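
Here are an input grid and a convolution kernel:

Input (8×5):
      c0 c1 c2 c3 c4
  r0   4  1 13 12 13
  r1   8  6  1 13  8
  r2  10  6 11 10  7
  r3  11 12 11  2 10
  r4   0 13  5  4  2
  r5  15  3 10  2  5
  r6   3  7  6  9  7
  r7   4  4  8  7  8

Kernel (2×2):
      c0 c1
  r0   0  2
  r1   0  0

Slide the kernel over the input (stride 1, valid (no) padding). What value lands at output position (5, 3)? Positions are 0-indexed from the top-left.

The receptive field on the input at this output position is [2 5 / 9 7]. Elementwise product with the kernel and sum: 5·2.

10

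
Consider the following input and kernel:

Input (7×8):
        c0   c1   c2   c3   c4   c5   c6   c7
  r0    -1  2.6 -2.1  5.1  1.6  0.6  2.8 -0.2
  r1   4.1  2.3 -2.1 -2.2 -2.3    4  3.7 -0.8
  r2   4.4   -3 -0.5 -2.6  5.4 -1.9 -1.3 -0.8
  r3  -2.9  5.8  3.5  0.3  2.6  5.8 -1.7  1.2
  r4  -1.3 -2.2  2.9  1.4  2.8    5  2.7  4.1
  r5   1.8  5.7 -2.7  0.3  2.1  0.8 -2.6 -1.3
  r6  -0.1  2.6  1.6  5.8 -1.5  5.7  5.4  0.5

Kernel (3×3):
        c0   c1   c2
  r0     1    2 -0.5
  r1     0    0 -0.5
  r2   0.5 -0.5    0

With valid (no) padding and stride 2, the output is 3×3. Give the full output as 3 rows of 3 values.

10 9.5 3.2
-2.65 -8.95 2
-7.15 1.15 9.15

Output[0,0]: The receptive field on the input at this output position is [-1 2.6 -2.1 / 4.1 2.3 -2.1 / 4.4 -3 -0.5]. Elementwise product with the kernel and sum: -1·1 + 2.6·2 + -2.1·-0.5 + -2.1·-0.5 + 4.4·0.5 + -3·-0.5.
Output[0,1]: The receptive field on the input at this output position is [-2.1 5.1 1.6 / -2.1 -2.2 -2.3 / -0.5 -2.6 5.4]. Elementwise product with the kernel and sum: -2.1·1 + 5.1·2 + 1.6·-0.5 + -2.3·-0.5 + -0.5·0.5 + -2.6·-0.5.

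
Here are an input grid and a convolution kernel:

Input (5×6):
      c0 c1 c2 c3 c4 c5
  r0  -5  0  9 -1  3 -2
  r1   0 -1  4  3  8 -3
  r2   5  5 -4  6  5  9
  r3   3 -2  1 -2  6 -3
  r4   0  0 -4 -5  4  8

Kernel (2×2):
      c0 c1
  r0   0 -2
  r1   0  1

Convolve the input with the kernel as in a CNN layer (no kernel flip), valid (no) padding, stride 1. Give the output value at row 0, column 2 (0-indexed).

The receptive field on the input at this output position is [9 -1 / 4 3]. Elementwise product with the kernel and sum: -1·-2 + 3·1.

5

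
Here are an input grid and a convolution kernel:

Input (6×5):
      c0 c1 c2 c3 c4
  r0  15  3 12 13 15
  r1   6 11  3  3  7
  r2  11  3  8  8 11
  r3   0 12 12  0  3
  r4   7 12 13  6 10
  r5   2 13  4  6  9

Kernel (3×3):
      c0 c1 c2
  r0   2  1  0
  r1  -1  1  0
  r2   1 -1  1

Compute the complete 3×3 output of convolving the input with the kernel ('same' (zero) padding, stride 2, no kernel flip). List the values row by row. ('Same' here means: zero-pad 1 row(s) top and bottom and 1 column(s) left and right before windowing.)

Output[0,0]: The receptive field on the zero-padded input at this output position is [0 0 0 / 0 15 3 / 0 6 11]. Elementwise product with the kernel and sum: 0·2 + 0·1 + 0·-1 + 15·1 + 0·1 + 6·-1 + 11·1.
Output[0,1]: The receptive field on the zero-padded input at this output position is [0 0 0 / 3 12 13 / 11 3 3]. Elementwise product with the kernel and sum: 0·2 + 0·1 + 3·-1 + 12·1 + 11·1 + 3·-1 + 3·1.

20 20 -2
29 30 13
18 52 4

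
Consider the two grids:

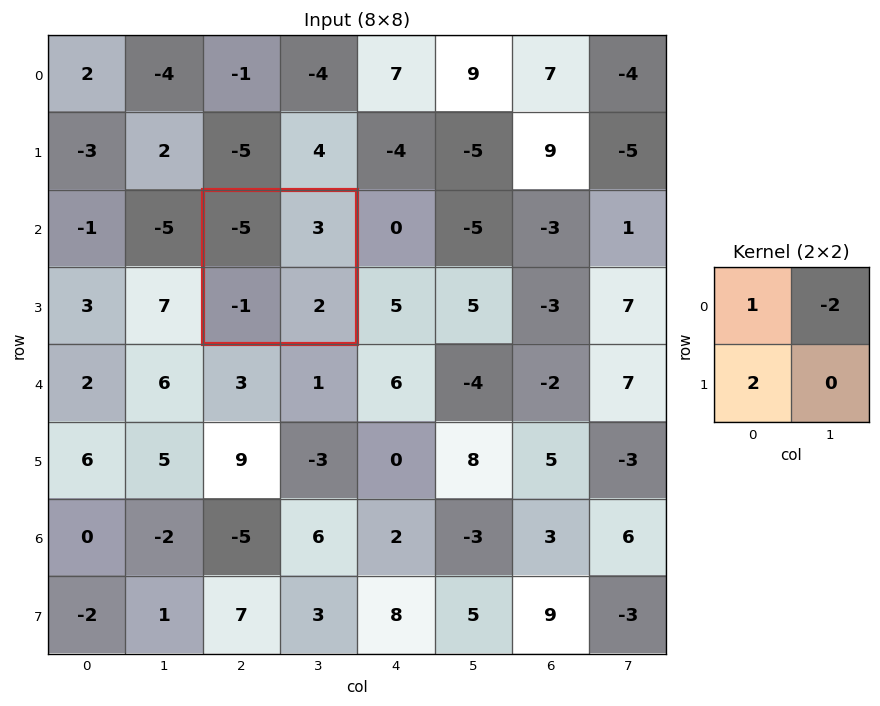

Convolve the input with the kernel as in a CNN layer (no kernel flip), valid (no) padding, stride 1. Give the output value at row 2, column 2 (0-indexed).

The receptive field on the input at this output position is [-5 3 / -1 2]. Elementwise product with the kernel and sum: -5·1 + 3·-2 + -1·2.

-13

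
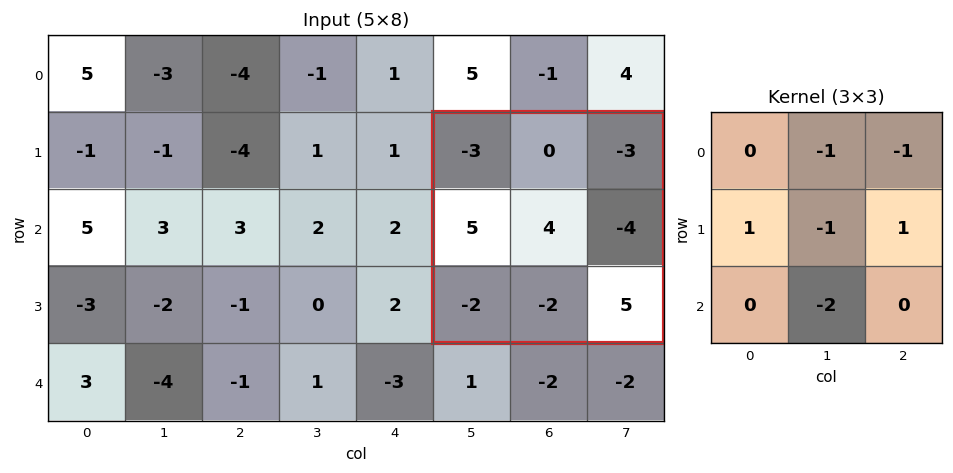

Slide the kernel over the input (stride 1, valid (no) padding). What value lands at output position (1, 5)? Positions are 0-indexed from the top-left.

The receptive field on the input at this output position is [-3 0 -3 / 5 4 -4 / -2 -2 5]. Elementwise product with the kernel and sum: 0·-1 + -3·-1 + 5·1 + 4·-1 + -4·1 + -2·-2.

4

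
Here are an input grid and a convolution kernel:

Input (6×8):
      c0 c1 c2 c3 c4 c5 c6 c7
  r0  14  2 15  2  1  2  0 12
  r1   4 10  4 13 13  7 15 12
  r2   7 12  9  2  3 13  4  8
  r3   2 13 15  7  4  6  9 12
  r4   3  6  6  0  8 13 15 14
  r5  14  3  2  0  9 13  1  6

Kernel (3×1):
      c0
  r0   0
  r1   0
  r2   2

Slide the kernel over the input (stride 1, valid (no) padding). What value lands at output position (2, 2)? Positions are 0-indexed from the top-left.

The receptive field on the input at this output position is [9 / 15 / 6]. Elementwise product with the kernel and sum: 6·2.

12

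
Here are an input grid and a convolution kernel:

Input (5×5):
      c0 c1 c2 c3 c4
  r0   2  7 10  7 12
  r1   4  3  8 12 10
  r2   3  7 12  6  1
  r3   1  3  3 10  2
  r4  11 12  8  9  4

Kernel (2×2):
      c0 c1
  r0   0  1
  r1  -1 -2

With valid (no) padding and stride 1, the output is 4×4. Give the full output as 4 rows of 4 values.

Output[0,0]: The receptive field on the input at this output position is [2 7 / 4 3]. Elementwise product with the kernel and sum: 7·1 + 4·-1 + 3·-2.

-3 -9 -25 -20
-14 -23 -12 2
0 3 -17 -13
-32 -25 -16 -15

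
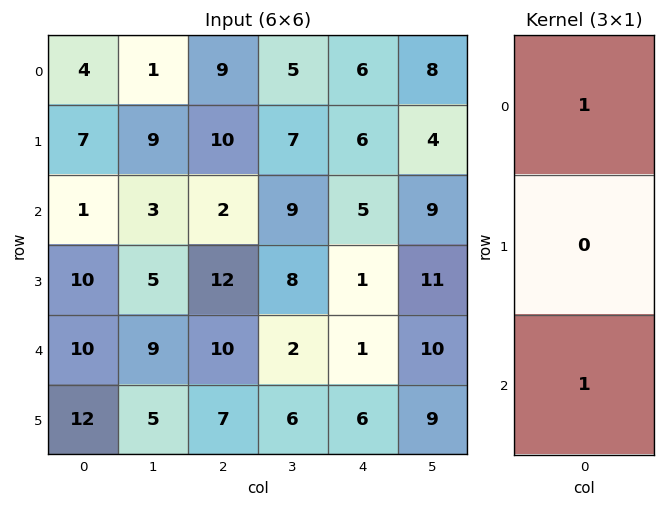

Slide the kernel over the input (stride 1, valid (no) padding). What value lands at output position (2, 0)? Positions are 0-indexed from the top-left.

11

The receptive field on the input at this output position is [1 / 10 / 10]. Elementwise product with the kernel and sum: 1·1 + 10·1.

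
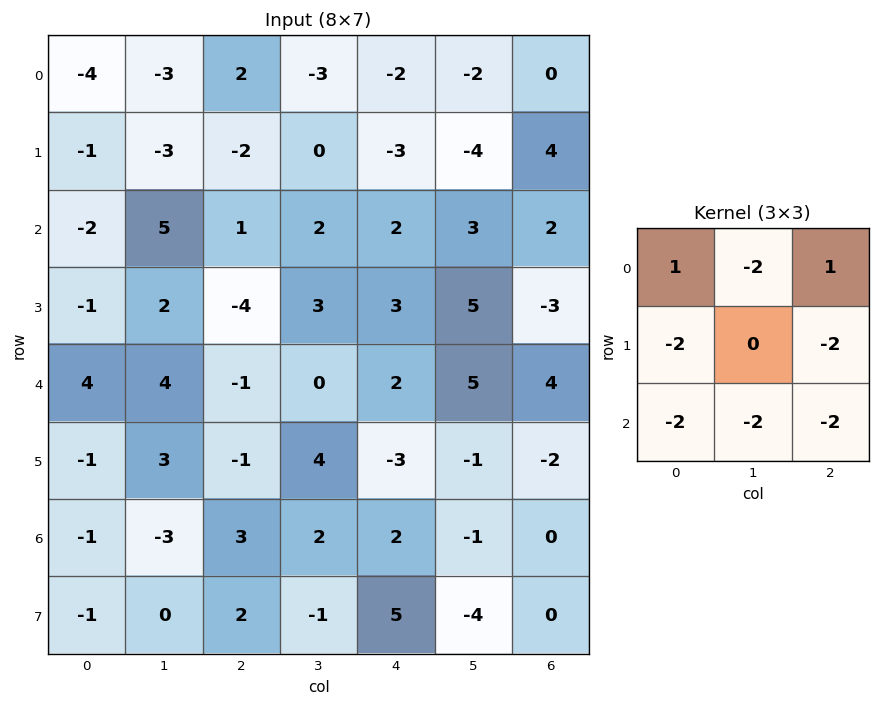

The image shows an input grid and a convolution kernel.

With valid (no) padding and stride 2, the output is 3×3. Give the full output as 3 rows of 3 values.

Output[0,0]: The receptive field on the input at this output position is [-4 -3 2 / -1 -3 -2 / -2 5 1]. Elementwise product with the kernel and sum: -4·1 + -3·-2 + 2·1 + -1·-2 + -2·-2 + -2·-2 + 5·-2 + 1·-2.
Output[0,1]: The receptive field on the input at this output position is [2 -3 -2 / -2 0 -3 / 1 2 2]. Elementwise product with the kernel and sum: 2·1 + -3·-2 + -2·1 + -2·-2 + -3·-2 + 1·-2 + 2·-2 + 2·-2.

2 6 -14
-15 -1 -24
1 -5 4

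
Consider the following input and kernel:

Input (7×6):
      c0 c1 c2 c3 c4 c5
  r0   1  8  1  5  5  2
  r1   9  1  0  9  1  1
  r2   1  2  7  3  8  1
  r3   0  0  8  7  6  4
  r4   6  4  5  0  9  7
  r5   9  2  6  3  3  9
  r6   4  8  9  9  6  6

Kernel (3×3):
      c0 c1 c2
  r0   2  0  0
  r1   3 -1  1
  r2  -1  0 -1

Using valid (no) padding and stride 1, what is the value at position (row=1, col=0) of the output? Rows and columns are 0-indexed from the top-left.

The receptive field on the input at this output position is [9 1 0 / 1 2 7 / 0 0 8]. Elementwise product with the kernel and sum: 9·2 + 1·3 + 2·-1 + 7·1 + 0·-1 + 8·-1.

18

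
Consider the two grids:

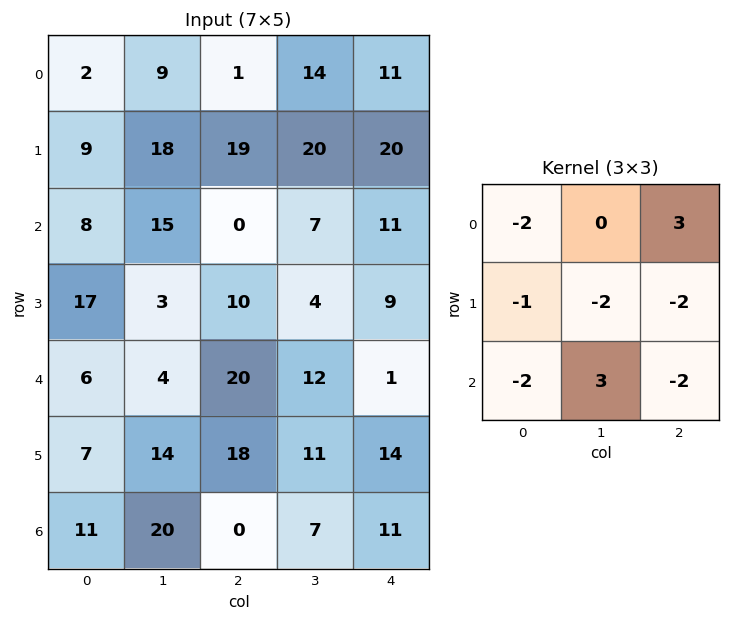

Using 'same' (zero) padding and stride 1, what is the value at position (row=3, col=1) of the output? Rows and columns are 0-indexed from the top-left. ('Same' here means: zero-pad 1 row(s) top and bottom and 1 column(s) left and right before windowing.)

The receptive field on the zero-padded input at this output position is [8 15 0 / 17 3 10 / 6 4 20]. Elementwise product with the kernel and sum: 8·-2 + 0·3 + 17·-1 + 3·-2 + 10·-2 + 6·-2 + 4·3 + 20·-2.

-99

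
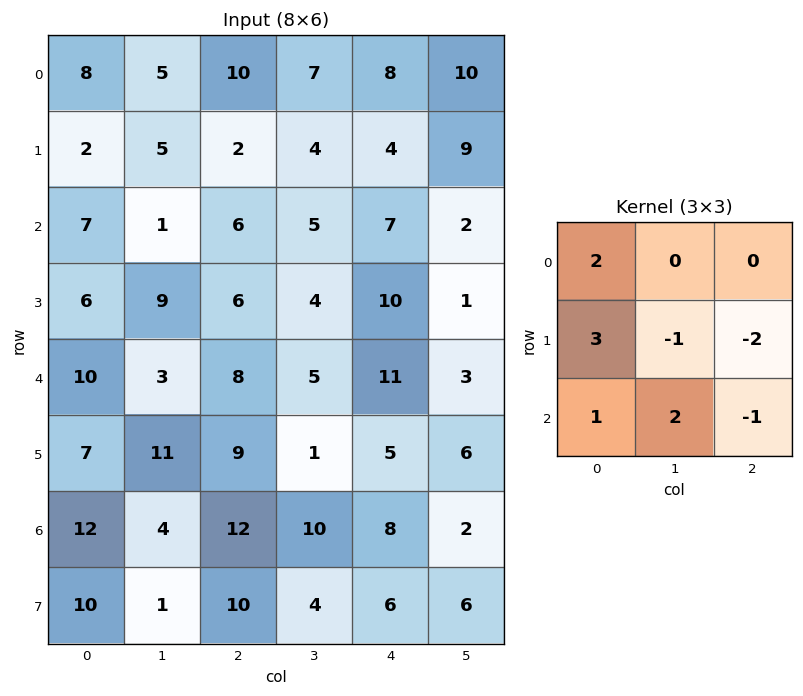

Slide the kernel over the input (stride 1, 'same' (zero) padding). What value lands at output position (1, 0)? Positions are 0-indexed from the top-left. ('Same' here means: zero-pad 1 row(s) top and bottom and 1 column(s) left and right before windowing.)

1

The receptive field on the zero-padded input at this output position is [0 8 5 / 0 2 5 / 0 7 1]. Elementwise product with the kernel and sum: 0·2 + 0·3 + 2·-1 + 5·-2 + 0·1 + 7·2 + 1·-1.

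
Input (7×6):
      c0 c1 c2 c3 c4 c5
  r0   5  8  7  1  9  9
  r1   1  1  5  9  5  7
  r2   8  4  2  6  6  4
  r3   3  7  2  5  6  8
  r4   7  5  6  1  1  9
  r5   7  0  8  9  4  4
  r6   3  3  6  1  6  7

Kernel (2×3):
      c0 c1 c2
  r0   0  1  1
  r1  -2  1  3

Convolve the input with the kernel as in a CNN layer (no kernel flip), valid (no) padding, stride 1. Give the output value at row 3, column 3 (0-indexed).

The receptive field on the input at this output position is [5 6 8 / 1 1 9]. Elementwise product with the kernel and sum: 6·1 + 8·1 + 1·-2 + 1·1 + 9·3.

40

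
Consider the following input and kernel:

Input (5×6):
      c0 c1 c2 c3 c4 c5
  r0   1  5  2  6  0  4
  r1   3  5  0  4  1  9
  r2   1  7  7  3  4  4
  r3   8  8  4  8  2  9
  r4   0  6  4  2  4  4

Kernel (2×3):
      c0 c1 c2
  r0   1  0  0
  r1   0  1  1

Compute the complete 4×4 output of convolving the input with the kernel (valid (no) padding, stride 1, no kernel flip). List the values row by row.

6 9 7 16
17 15 7 12
13 19 17 14
18 14 10 16

Output[0,0]: The receptive field on the input at this output position is [1 5 2 / 3 5 0]. Elementwise product with the kernel and sum: 1·1 + 5·1 + 0·1.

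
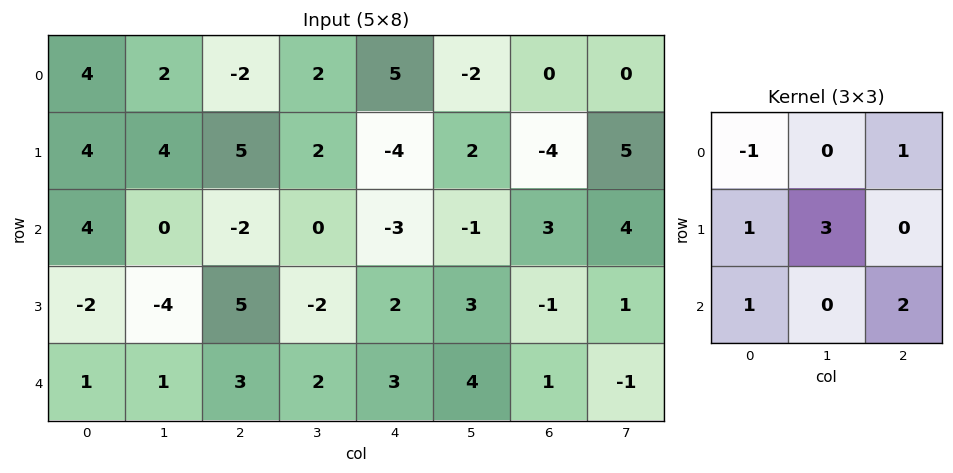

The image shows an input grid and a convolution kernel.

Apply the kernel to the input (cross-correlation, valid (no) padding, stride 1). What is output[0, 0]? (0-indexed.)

10

The receptive field on the input at this output position is [4 2 -2 / 4 4 5 / 4 0 -2]. Elementwise product with the kernel and sum: 4·-1 + -2·1 + 4·1 + 4·3 + 4·1 + -2·2.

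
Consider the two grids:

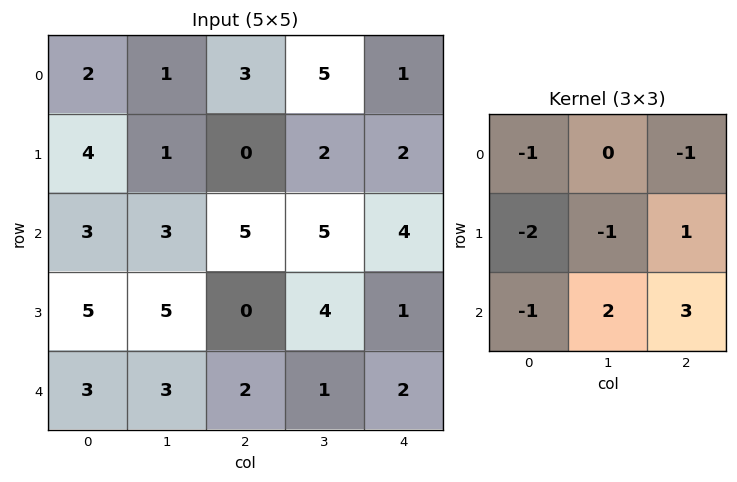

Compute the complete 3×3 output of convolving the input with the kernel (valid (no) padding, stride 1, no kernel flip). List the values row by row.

Output[0,0]: The receptive field on the input at this output position is [2 1 3 / 4 1 0 / 3 3 5]. Elementwise product with the kernel and sum: 2·-1 + 3·-1 + 4·-2 + 1·-1 + 0·1 + 3·-1 + 3·2 + 5·3.
Output[0,1]: The receptive field on the input at this output position is [1 3 5 / 1 0 2 / 3 5 5]. Elementwise product with the kernel and sum: 1·-1 + 5·-1 + 1·-2 + 0·-1 + 2·1 + 3·-1 + 5·2 + 5·3.

4 16 13
-3 -2 -2
-14 -10 -6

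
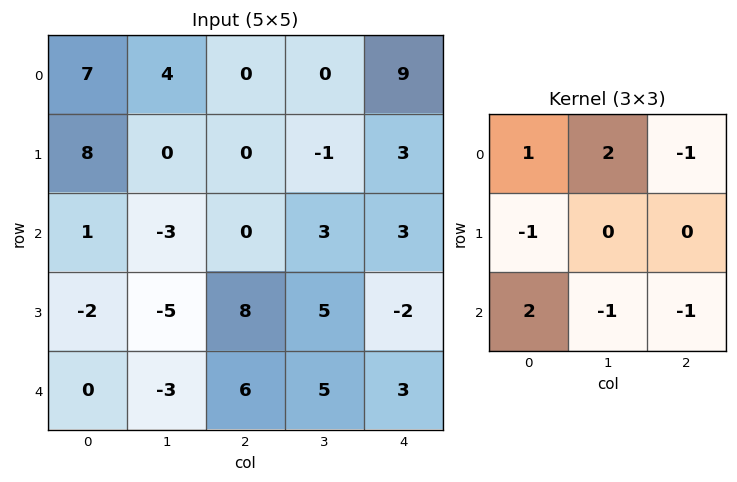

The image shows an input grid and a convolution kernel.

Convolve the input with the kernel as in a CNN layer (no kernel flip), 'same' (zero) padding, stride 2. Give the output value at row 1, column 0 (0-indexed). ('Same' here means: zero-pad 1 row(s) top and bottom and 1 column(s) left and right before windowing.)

The receptive field on the zero-padded input at this output position is [0 8 0 / 0 1 -3 / 0 -2 -5]. Elementwise product with the kernel and sum: 0·1 + 8·2 + 0·-1 + 0·-1 + 0·2 + -2·-1 + -5·-1.

23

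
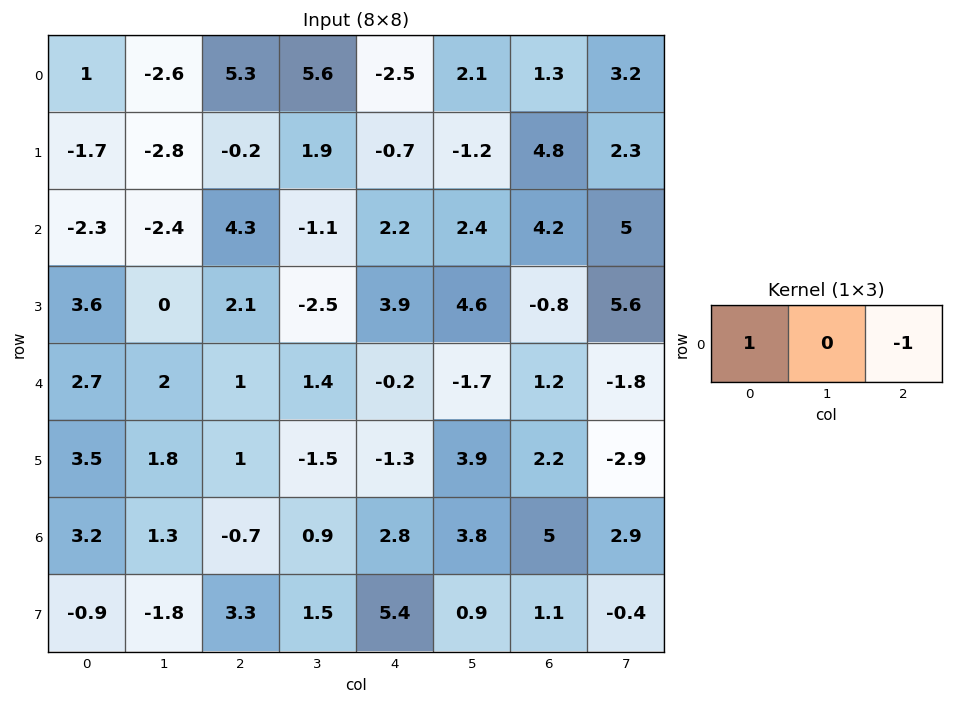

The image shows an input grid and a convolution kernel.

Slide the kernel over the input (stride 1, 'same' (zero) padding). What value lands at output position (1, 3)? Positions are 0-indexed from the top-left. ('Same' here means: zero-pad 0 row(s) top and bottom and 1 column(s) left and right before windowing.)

The receptive field on the zero-padded input at this output position is [-0.2 1.9 -0.7]. Elementwise product with the kernel and sum: -0.2·1 + -0.7·-1.

0.5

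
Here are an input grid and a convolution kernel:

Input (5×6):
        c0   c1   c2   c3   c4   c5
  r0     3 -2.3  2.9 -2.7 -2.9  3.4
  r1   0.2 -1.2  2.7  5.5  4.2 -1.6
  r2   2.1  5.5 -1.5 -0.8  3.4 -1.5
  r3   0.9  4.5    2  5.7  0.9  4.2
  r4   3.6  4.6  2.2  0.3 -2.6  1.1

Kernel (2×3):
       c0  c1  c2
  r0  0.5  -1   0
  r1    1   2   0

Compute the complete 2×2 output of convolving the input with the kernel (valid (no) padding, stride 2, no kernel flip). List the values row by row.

1.6 17.85
5.45 13.45

Output[0,0]: The receptive field on the input at this output position is [3 -2.3 2.9 / 0.2 -1.2 2.7]. Elementwise product with the kernel and sum: 3·0.5 + -2.3·-1 + 0.2·1 + -1.2·2.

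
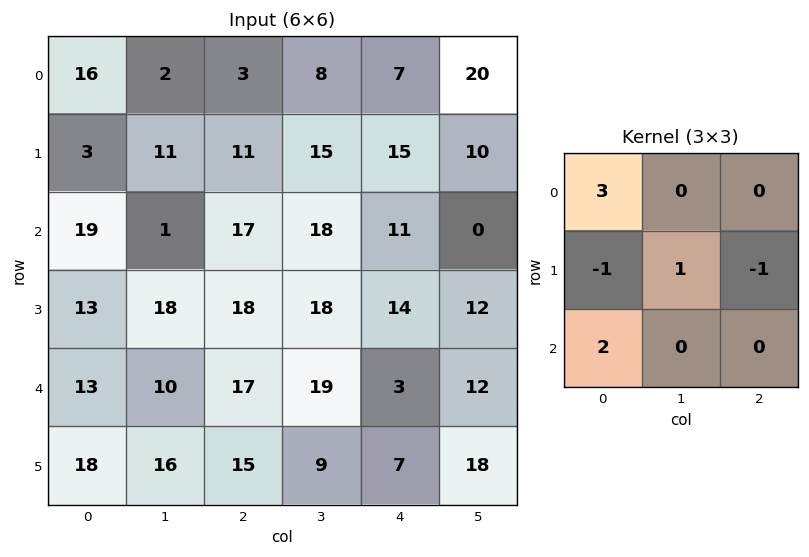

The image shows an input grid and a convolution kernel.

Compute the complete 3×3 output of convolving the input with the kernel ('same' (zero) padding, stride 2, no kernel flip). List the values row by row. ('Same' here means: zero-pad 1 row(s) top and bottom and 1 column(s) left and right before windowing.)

Output[0,0]: The receptive field on the zero-padded input at this output position is [0 0 0 / 0 16 2 / 0 3 11]. Elementwise product with the kernel and sum: 0·3 + 0·-1 + 16·1 + 2·-1 + 0·2.

14 15 9
18 67 74
3 74 44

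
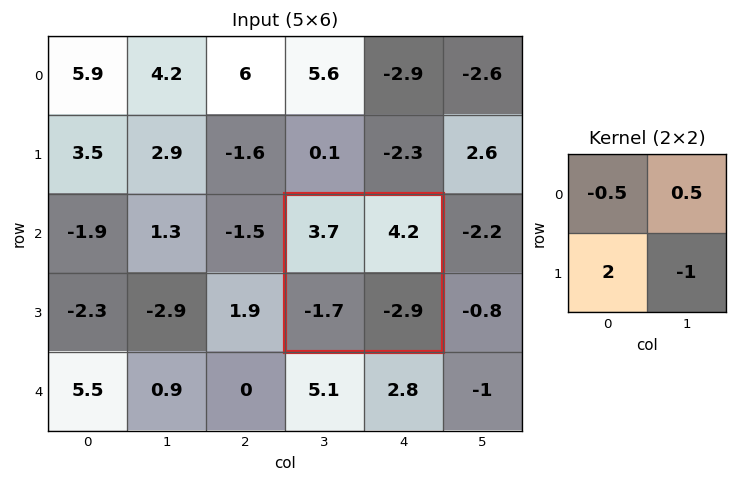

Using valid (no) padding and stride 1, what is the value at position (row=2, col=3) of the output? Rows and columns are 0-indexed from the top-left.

-0.25

The receptive field on the input at this output position is [3.7 4.2 / -1.7 -2.9]. Elementwise product with the kernel and sum: 3.7·-0.5 + 4.2·0.5 + -1.7·2 + -2.9·-1.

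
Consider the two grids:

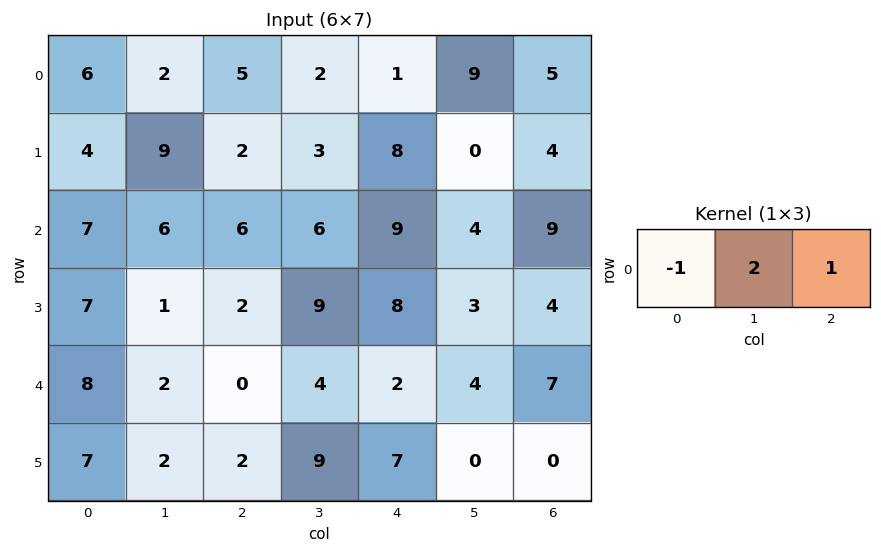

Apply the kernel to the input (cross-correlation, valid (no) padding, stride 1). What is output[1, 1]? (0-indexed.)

The receptive field on the input at this output position is [9 2 3]. Elementwise product with the kernel and sum: 9·-1 + 2·2 + 3·1.

-2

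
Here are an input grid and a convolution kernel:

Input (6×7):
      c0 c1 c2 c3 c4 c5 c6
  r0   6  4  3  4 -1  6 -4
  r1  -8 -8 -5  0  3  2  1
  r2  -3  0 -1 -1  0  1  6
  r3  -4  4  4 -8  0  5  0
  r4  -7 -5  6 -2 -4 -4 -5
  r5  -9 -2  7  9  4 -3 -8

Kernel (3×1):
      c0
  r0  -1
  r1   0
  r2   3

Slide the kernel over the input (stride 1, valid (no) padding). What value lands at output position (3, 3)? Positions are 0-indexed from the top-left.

The receptive field on the input at this output position is [-8 / -2 / 9]. Elementwise product with the kernel and sum: -8·-1 + 9·3.

35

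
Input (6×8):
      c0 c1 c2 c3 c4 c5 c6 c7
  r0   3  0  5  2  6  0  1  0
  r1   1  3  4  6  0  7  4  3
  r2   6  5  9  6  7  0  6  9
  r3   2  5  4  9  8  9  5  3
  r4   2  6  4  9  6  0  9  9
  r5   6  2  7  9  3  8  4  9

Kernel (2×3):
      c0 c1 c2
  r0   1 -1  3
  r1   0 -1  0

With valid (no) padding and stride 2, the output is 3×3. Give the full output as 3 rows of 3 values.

Output[0,0]: The receptive field on the input at this output position is [3 0 5 / 1 3 4]. Elementwise product with the kernel and sum: 3·1 + 0·-1 + 5·3 + 3·-1.
Output[0,1]: The receptive field on the input at this output position is [5 2 6 / 4 6 0]. Elementwise product with the kernel and sum: 5·1 + 2·-1 + 6·3 + 6·-1.

15 15 2
23 15 16
6 4 25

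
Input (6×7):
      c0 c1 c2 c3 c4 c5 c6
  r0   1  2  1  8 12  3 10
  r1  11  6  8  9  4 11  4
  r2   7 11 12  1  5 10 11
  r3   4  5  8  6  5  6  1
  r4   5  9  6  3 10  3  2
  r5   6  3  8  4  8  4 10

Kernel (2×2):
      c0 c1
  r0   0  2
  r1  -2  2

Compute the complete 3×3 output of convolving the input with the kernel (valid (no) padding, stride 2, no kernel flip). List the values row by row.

-6 18 20
24 -2 22
12 -2 -2

Output[0,0]: The receptive field on the input at this output position is [1 2 / 11 6]. Elementwise product with the kernel and sum: 2·2 + 11·-2 + 6·2.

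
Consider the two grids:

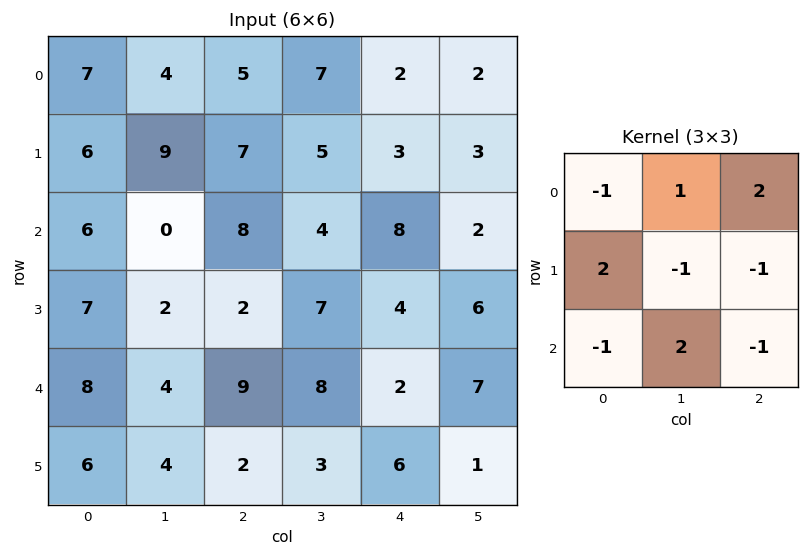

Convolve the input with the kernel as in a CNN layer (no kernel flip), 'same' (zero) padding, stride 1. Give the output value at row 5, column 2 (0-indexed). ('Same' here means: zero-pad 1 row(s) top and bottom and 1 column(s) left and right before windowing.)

The receptive field on the zero-padded input at this output position is [4 9 8 / 4 2 3 / 0 0 0]. Elementwise product with the kernel and sum: 4·-1 + 9·1 + 8·2 + 4·2 + 2·-1 + 3·-1 + 0·-1 + 0·2 + 0·-1.

24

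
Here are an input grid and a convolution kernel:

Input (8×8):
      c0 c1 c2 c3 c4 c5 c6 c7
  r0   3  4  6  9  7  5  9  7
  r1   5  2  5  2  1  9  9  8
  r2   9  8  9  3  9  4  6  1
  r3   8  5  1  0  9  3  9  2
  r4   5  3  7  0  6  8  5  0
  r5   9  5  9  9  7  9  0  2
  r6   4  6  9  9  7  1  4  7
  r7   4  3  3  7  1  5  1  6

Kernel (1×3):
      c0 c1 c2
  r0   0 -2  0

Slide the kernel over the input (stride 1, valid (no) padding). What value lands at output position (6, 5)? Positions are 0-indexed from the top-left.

-8

The receptive field on the input at this output position is [1 4 7]. Elementwise product with the kernel and sum: 4·-2.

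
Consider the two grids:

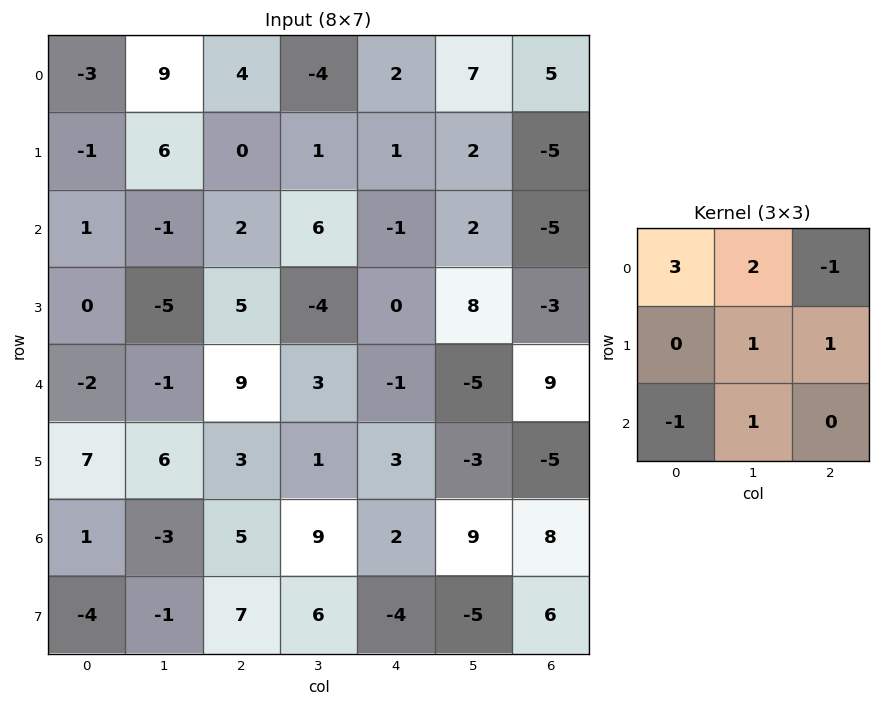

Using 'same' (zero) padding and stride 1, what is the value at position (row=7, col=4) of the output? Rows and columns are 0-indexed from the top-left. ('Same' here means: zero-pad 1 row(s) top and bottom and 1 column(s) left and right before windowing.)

The receptive field on the zero-padded input at this output position is [9 2 9 / 6 -4 -5 / 0 0 0]. Elementwise product with the kernel and sum: 9·3 + 2·2 + 9·-1 + -4·1 + -5·1 + 0·-1 + 0·1.

13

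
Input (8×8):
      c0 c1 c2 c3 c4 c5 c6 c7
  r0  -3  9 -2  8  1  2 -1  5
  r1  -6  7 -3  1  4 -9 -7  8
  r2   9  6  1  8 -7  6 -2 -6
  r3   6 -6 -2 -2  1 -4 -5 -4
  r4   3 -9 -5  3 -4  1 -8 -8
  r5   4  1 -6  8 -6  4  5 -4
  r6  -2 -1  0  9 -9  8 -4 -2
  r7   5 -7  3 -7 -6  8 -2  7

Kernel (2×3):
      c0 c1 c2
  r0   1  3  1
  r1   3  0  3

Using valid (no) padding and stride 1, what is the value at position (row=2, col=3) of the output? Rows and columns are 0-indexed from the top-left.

The receptive field on the input at this output position is [8 -7 6 / -2 1 -4]. Elementwise product with the kernel and sum: 8·1 + -7·3 + 6·1 + -2·3 + -4·3.

-25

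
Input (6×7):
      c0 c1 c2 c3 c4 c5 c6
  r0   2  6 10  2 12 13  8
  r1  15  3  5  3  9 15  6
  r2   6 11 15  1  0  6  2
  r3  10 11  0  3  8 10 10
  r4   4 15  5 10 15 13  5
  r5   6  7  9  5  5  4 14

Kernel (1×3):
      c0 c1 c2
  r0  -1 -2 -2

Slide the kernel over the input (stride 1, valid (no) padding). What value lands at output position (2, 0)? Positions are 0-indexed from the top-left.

The receptive field on the input at this output position is [6 11 15]. Elementwise product with the kernel and sum: 6·-1 + 11·-2 + 15·-2.

-58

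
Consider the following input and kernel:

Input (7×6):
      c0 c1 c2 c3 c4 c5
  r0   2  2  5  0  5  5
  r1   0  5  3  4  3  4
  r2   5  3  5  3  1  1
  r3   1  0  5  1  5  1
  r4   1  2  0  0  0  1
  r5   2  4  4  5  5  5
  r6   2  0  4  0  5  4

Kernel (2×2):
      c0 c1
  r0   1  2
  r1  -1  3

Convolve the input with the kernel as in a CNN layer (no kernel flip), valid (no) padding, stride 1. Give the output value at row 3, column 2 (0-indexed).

The receptive field on the input at this output position is [5 1 / 0 0]. Elementwise product with the kernel and sum: 5·1 + 1·2 + 0·-1 + 0·3.

7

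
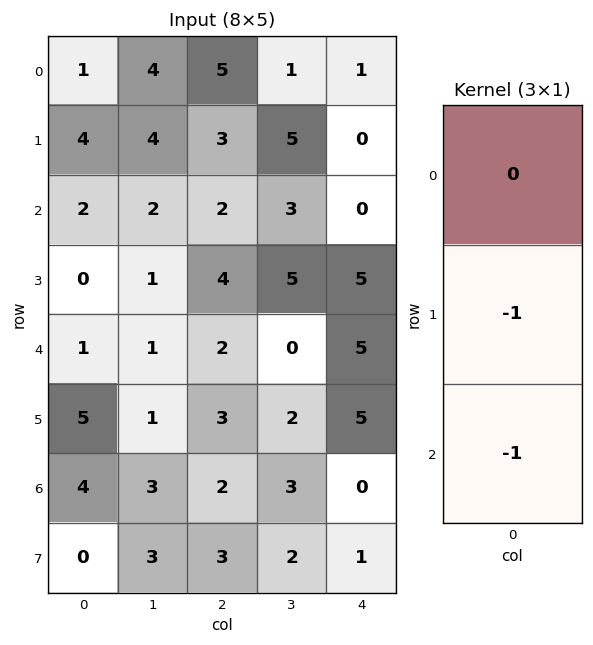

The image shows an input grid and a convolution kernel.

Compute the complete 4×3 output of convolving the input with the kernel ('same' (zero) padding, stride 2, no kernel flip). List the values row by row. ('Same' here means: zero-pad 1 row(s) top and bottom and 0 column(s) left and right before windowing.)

Output[0,0]: The receptive field on the zero-padded input at this output position is [0 / 1 / 4]. Elementwise product with the kernel and sum: 1·-1 + 4·-1.
Output[0,1]: The receptive field on the zero-padded input at this output position is [0 / 5 / 3]. Elementwise product with the kernel and sum: 5·-1 + 3·-1.

-5 -8 -1
-2 -6 -5
-6 -5 -10
-4 -5 -1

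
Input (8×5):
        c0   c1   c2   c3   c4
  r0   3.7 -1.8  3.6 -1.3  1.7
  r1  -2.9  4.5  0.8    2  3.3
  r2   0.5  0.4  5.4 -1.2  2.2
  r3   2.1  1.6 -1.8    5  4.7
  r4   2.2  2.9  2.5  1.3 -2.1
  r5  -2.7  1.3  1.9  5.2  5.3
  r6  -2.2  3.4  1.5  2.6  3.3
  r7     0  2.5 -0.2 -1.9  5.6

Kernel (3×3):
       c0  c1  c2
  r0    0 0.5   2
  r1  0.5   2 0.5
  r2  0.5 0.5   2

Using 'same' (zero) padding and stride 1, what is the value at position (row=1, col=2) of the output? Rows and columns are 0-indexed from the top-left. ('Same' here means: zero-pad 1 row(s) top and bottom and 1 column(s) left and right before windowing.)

The receptive field on the zero-padded input at this output position is [-1.8 3.6 -1.3 / 4.5 0.8 2 / 0.4 5.4 -1.2]. Elementwise product with the kernel and sum: 3.6·0.5 + -1.3·2 + 4.5·0.5 + 0.8·2 + 2·0.5 + 0.4·0.5 + 5.4·0.5 + -1.2·2.

4.55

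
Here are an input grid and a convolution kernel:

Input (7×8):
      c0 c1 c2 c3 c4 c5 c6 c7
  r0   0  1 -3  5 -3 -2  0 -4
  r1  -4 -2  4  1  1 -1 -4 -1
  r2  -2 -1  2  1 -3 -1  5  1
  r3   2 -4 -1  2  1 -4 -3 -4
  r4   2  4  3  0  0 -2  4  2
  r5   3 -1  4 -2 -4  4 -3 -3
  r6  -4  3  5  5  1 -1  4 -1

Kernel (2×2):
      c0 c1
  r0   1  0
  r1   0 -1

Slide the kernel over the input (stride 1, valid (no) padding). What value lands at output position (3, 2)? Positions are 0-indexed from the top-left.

-1

The receptive field on the input at this output position is [-1 2 / 3 0]. Elementwise product with the kernel and sum: -1·1 + 0·-1.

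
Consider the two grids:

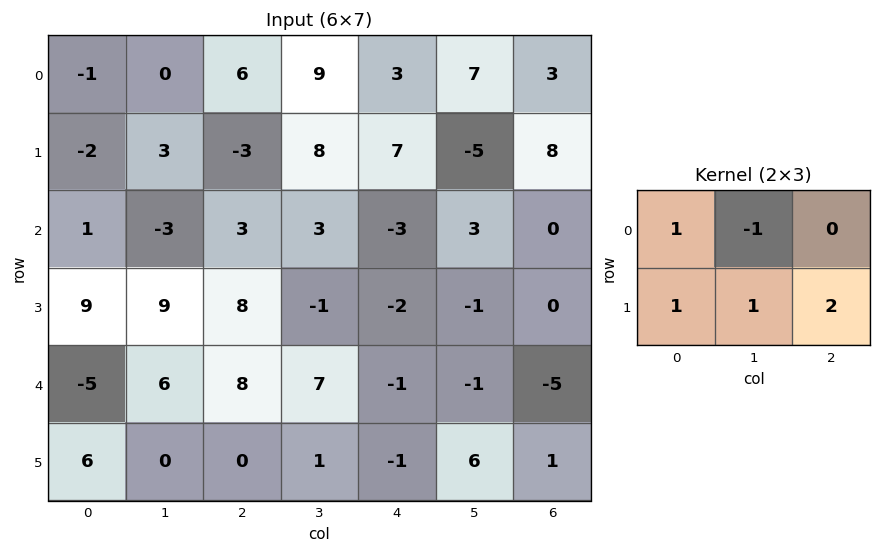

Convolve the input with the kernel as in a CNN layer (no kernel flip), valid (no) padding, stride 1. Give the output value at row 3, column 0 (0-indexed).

17

The receptive field on the input at this output position is [9 9 8 / -5 6 8]. Elementwise product with the kernel and sum: 9·1 + 9·-1 + -5·1 + 6·1 + 8·2.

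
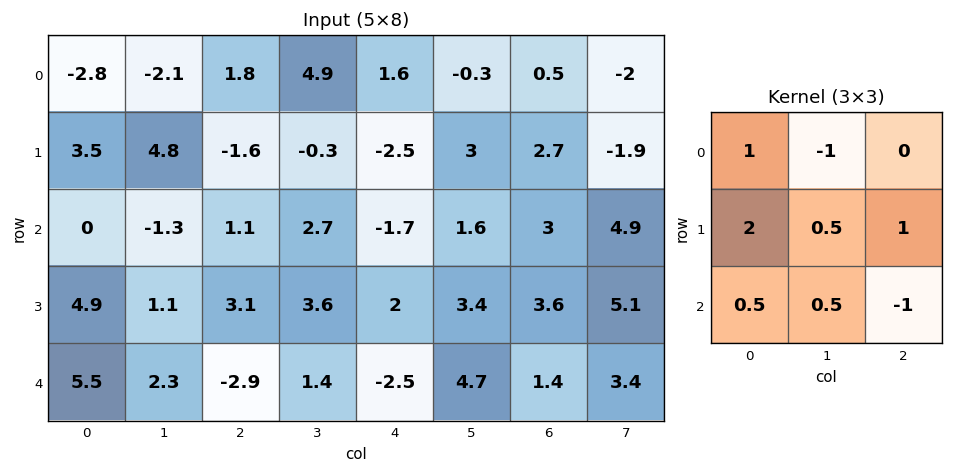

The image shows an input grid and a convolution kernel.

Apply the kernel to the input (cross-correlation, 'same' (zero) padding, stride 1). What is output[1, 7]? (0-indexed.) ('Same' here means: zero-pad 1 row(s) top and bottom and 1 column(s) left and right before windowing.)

The receptive field on the zero-padded input at this output position is [0.5 -2 0 / 2.7 -1.9 0 / 3 4.9 0]. Elementwise product with the kernel and sum: 0.5·1 + -2·-1 + 2.7·2 + -1.9·0.5 + 0·1 + 3·0.5 + 4.9·0.5 + 0·-1.

10.9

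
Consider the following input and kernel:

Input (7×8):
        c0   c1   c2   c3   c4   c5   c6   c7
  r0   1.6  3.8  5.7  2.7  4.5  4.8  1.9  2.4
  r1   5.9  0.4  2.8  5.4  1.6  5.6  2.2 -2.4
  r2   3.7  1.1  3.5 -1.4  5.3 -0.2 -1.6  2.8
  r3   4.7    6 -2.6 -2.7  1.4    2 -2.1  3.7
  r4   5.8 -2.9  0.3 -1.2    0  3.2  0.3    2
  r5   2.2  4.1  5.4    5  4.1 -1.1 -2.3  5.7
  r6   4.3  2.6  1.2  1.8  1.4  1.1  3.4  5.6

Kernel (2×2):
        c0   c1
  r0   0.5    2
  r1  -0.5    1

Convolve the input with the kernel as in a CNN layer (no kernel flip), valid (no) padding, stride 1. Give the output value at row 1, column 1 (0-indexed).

8.75

The receptive field on the input at this output position is [0.4 2.8 / 1.1 3.5]. Elementwise product with the kernel and sum: 0.4·0.5 + 2.8·2 + 1.1·-0.5 + 3.5·1.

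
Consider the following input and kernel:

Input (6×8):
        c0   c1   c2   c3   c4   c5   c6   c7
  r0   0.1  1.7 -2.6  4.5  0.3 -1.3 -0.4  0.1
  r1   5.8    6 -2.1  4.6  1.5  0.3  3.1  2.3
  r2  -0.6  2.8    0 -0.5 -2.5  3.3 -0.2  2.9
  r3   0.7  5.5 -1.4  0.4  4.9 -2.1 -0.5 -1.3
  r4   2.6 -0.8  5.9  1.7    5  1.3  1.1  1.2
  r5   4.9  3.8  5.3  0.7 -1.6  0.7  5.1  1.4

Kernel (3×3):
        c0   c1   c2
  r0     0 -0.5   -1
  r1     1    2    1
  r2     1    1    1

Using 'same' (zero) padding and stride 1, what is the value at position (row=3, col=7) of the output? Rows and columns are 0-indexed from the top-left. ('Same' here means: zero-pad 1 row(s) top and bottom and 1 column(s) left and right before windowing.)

The receptive field on the zero-padded input at this output position is [-0.2 2.9 0 / -0.5 -1.3 0 / 1.1 1.2 0]. Elementwise product with the kernel and sum: 2.9·-0.5 + 0·-1 + -0.5·1 + -1.3·2 + 0·1 + 1.1·1 + 1.2·1 + 0·1.

-2.25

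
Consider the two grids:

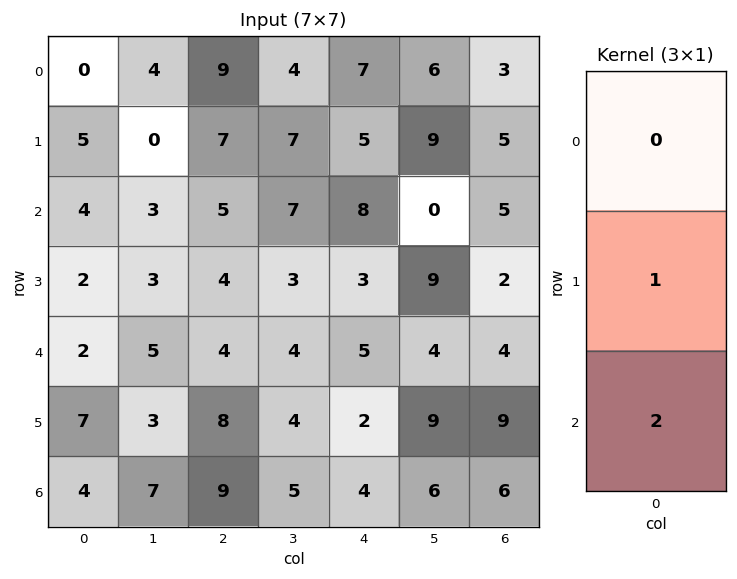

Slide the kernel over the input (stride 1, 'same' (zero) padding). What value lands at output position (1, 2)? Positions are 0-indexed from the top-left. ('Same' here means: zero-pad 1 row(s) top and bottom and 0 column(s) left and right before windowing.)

The receptive field on the zero-padded input at this output position is [9 / 7 / 5]. Elementwise product with the kernel and sum: 7·1 + 5·2.

17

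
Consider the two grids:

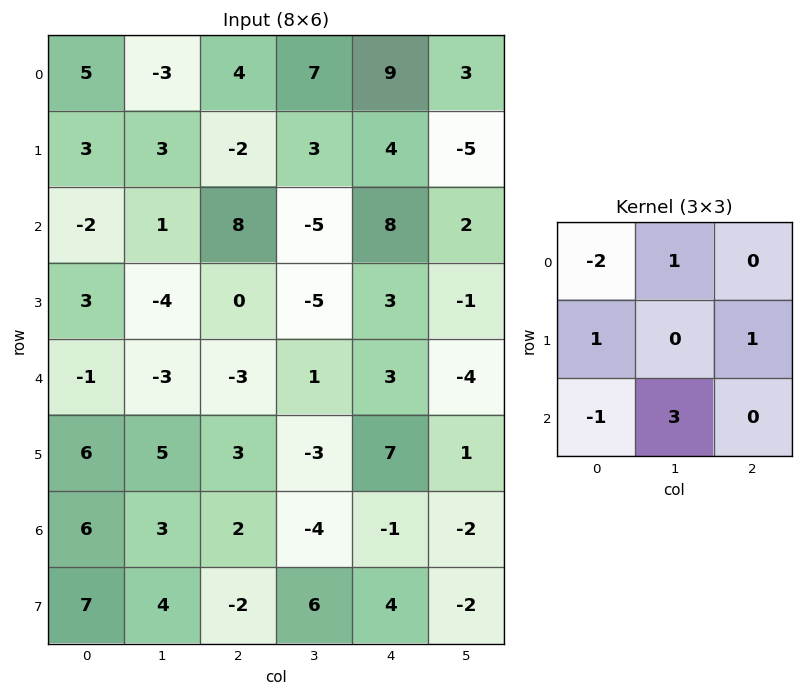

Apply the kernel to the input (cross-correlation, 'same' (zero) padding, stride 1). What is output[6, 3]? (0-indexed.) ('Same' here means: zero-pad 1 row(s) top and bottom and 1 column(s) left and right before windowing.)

12

The receptive field on the zero-padded input at this output position is [3 -3 7 / 2 -4 -1 / -2 6 4]. Elementwise product with the kernel and sum: 3·-2 + -3·1 + 2·1 + -1·1 + -2·-1 + 6·3.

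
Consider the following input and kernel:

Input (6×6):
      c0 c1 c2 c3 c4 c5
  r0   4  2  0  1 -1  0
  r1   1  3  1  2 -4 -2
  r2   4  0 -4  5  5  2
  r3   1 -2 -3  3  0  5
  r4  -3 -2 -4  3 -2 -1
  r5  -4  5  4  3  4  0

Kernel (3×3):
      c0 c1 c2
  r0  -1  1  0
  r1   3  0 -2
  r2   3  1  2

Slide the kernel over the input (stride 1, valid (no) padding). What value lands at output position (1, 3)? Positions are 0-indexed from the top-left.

The receptive field on the input at this output position is [2 -4 -2 / 5 5 2 / 3 0 5]. Elementwise product with the kernel and sum: 2·-1 + -4·1 + 5·3 + 2·-2 + 3·3 + 0·1 + 5·2.

24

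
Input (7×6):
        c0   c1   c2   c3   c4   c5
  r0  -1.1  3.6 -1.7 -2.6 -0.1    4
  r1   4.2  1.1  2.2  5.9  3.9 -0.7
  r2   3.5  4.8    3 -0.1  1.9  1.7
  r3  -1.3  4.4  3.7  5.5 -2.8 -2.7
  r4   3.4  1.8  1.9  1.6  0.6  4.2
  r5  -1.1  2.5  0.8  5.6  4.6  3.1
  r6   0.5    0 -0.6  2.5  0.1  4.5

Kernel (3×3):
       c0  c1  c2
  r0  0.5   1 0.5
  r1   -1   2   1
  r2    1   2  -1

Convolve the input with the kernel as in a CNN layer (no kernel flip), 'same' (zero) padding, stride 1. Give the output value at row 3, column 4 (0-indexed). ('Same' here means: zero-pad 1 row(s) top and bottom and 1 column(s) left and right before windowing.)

-12.5

The receptive field on the zero-padded input at this output position is [-0.1 1.9 1.7 / 5.5 -2.8 -2.7 / 1.6 0.6 4.2]. Elementwise product with the kernel and sum: -0.1·0.5 + 1.9·1 + 1.7·0.5 + 5.5·-1 + -2.8·2 + -2.7·1 + 1.6·1 + 0.6·2 + 4.2·-1.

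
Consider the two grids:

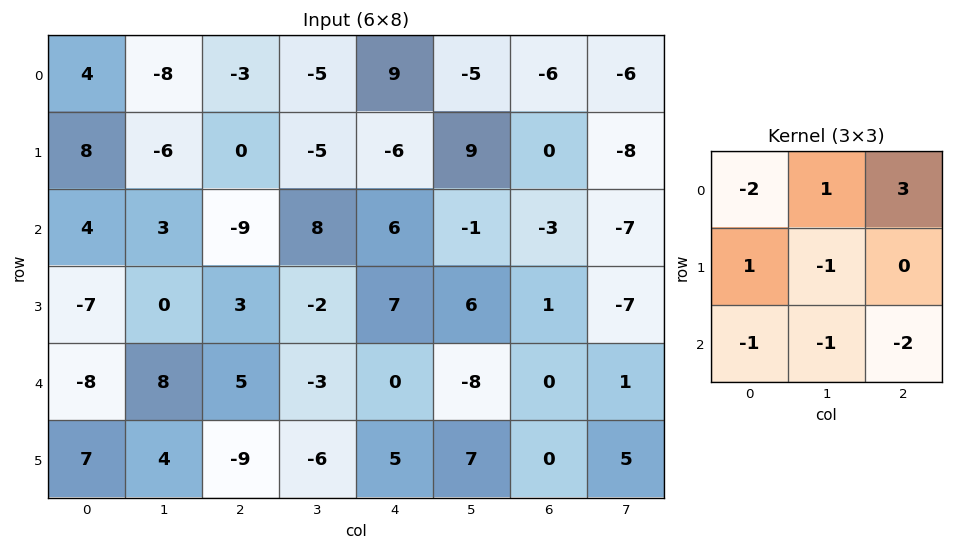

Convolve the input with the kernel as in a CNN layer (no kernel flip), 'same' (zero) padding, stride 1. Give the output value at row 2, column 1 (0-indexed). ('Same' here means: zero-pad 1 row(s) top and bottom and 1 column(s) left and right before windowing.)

The receptive field on the zero-padded input at this output position is [8 -6 0 / 4 3 -9 / -7 0 3]. Elementwise product with the kernel and sum: 8·-2 + -6·1 + 0·3 + 4·1 + 3·-1 + -7·-1 + 0·-1 + 3·-2.

-20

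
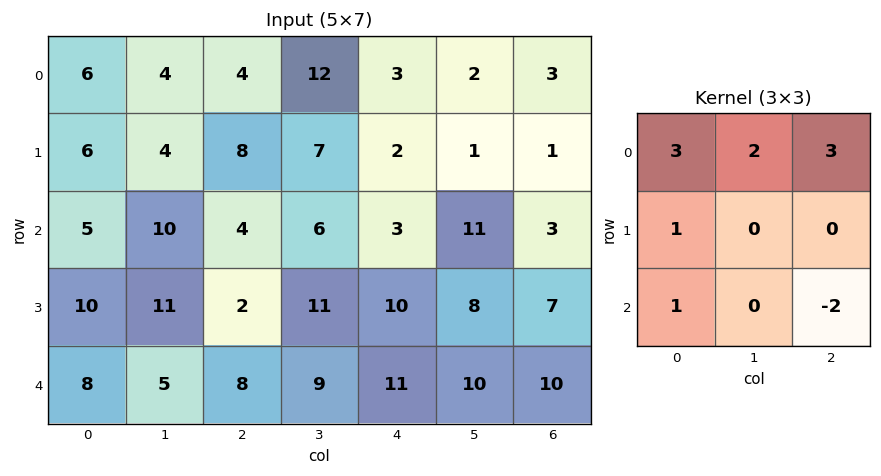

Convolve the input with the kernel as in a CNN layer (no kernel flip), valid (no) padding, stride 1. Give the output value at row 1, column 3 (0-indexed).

The receptive field on the input at this output position is [7 2 1 / 6 3 11 / 11 10 8]. Elementwise product with the kernel and sum: 7·3 + 2·2 + 1·3 + 6·1 + 11·1 + 8·-2.

29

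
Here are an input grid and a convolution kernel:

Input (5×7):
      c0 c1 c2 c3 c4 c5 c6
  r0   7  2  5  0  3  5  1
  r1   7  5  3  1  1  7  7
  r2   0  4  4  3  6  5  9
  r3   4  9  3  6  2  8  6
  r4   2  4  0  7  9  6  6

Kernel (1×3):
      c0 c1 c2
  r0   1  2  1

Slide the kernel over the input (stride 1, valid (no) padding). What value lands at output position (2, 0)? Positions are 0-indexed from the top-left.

The receptive field on the input at this output position is [0 4 4]. Elementwise product with the kernel and sum: 0·1 + 4·2 + 4·1.

12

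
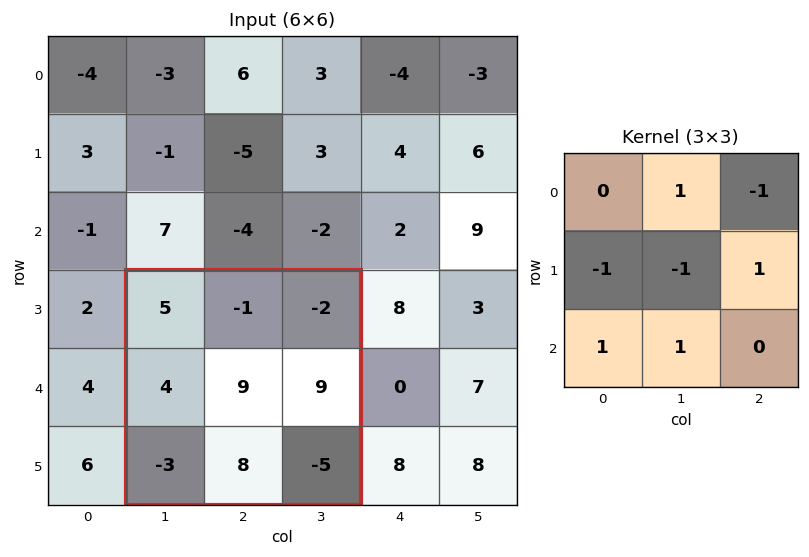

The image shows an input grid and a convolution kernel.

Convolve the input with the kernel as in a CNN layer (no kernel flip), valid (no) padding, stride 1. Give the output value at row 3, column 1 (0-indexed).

2

The receptive field on the input at this output position is [5 -1 -2 / 4 9 9 / -3 8 -5]. Elementwise product with the kernel and sum: -1·1 + -2·-1 + 4·-1 + 9·-1 + 9·1 + -3·1 + 8·1.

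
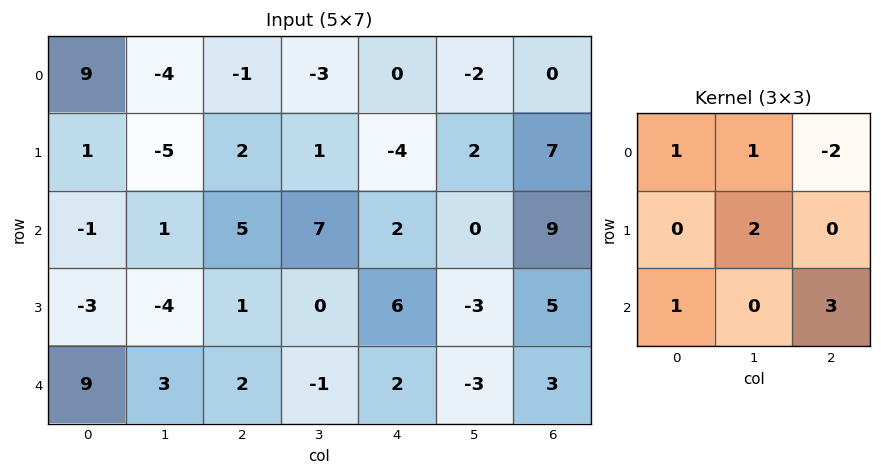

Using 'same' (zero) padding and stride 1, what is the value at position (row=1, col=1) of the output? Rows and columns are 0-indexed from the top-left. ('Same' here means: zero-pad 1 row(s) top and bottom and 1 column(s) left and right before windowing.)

11

The receptive field on the zero-padded input at this output position is [9 -4 -1 / 1 -5 2 / -1 1 5]. Elementwise product with the kernel and sum: 9·1 + -4·1 + -1·-2 + -5·2 + -1·1 + 5·3.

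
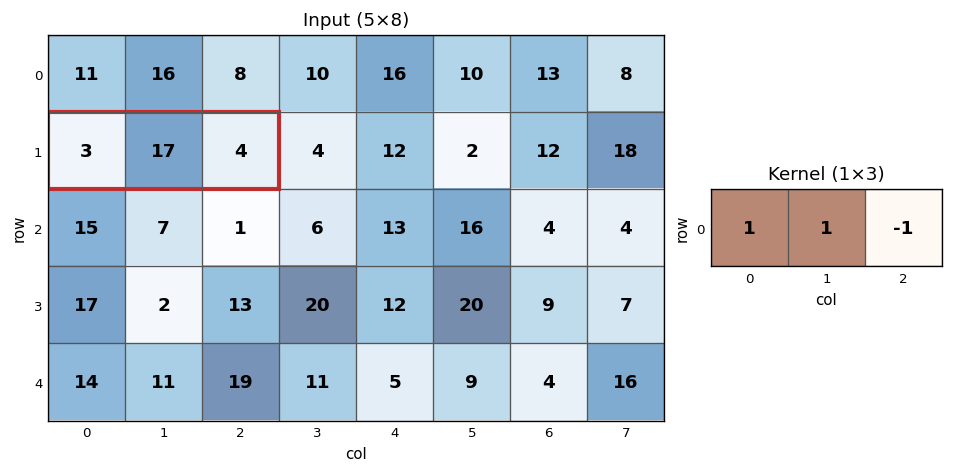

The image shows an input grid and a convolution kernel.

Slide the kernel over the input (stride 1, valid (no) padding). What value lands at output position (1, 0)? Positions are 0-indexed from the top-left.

The receptive field on the input at this output position is [3 17 4]. Elementwise product with the kernel and sum: 3·1 + 17·1 + 4·-1.

16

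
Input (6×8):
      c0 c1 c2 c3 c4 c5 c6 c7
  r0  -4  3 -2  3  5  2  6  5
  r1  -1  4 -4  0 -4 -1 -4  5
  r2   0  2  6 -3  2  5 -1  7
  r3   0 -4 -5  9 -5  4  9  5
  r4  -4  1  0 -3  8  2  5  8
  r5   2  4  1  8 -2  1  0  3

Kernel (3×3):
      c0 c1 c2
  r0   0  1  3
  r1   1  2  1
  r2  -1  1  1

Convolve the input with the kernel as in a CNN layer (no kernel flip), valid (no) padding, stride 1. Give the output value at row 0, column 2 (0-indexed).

The receptive field on the input at this output position is [-2 3 5 / -4 0 -4 / 6 -3 2]. Elementwise product with the kernel and sum: 3·1 + 5·3 + -4·1 + 0·2 + -4·1 + 6·-1 + -3·1 + 2·1.

3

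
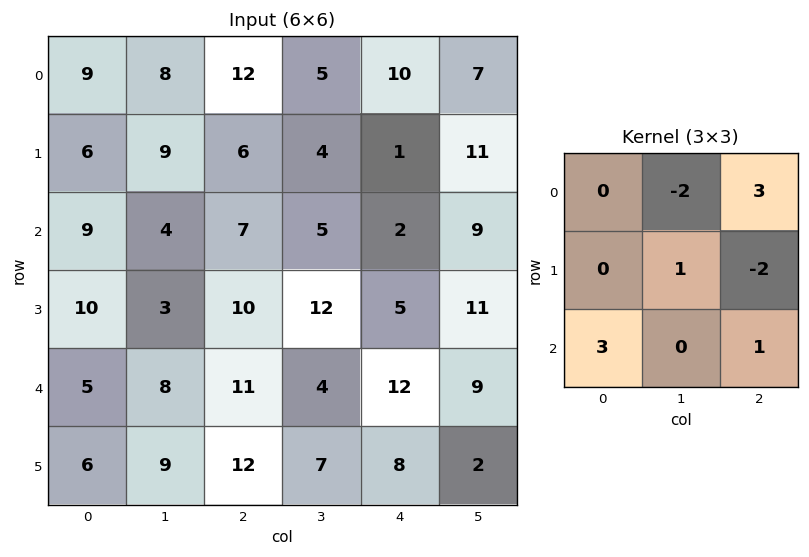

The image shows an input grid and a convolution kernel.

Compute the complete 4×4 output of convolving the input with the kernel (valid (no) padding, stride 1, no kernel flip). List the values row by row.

Output[0,0]: The receptive field on the input at this output position is [9 8 12 / 6 9 6 / 9 4 7]. Elementwise product with the kernel and sum: 8·-2 + 12·3 + 9·1 + 6·-2 + 9·3 + 7·1.
Output[0,1]: The receptive field on the input at this output position is [8 12 5 / 9 6 4 / 4 7 5]. Elementwise product with the kernel and sum: 12·-2 + 5·3 + 6·1 + 4·-2 + 4·3 + 5·1.

51 6 45 4
30 18 31 62
22 15 43 27
40 53 15 40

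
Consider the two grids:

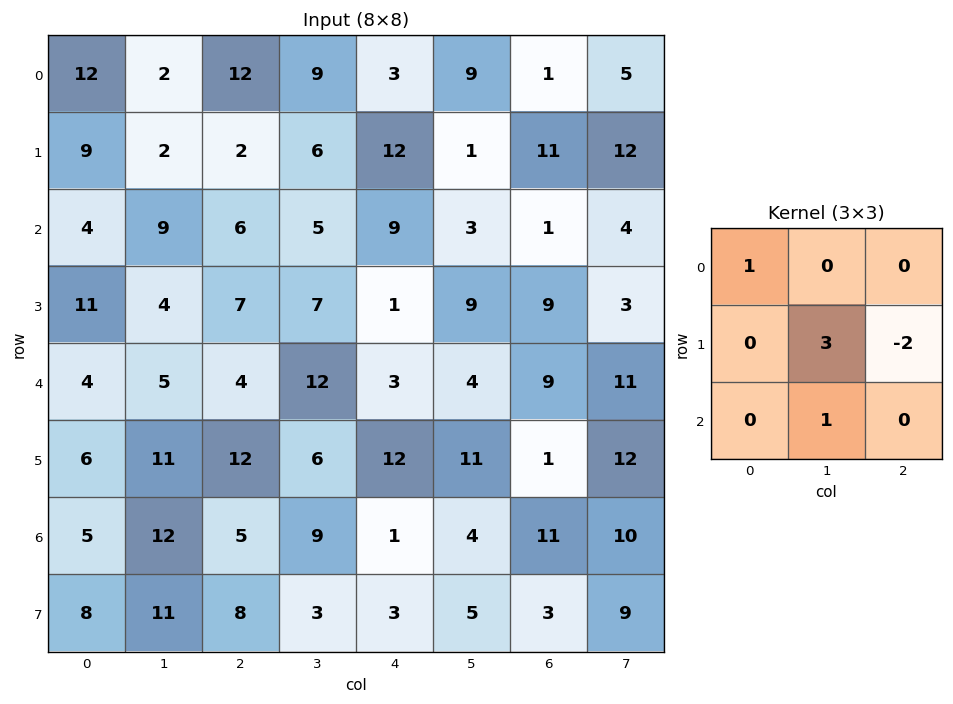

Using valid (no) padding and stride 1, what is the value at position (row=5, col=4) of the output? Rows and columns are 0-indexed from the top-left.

The receptive field on the input at this output position is [12 11 1 / 1 4 11 / 3 5 3]. Elementwise product with the kernel and sum: 12·1 + 4·3 + 11·-2 + 5·1.

7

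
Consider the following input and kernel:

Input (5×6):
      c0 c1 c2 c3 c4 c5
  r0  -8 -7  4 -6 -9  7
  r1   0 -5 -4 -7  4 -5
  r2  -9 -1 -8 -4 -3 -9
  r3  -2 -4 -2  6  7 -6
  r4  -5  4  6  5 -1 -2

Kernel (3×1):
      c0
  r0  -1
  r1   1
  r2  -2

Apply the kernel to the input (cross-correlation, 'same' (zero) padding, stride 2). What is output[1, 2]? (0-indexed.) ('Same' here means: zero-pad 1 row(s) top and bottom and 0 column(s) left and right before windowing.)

The receptive field on the zero-padded input at this output position is [4 / -3 / 7]. Elementwise product with the kernel and sum: 4·-1 + -3·1 + 7·-2.

-21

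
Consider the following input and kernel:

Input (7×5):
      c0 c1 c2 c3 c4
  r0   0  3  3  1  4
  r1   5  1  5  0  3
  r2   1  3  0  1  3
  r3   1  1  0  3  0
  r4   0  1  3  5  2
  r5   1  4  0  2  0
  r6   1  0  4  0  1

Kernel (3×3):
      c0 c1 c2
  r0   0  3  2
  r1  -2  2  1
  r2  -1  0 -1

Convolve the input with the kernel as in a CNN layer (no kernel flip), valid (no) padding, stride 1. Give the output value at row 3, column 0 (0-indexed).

The receptive field on the input at this output position is [1 1 0 / 0 1 3 / 1 4 0]. Elementwise product with the kernel and sum: 1·3 + 0·2 + 0·-2 + 1·2 + 3·1 + 1·-1 + 0·-1.

7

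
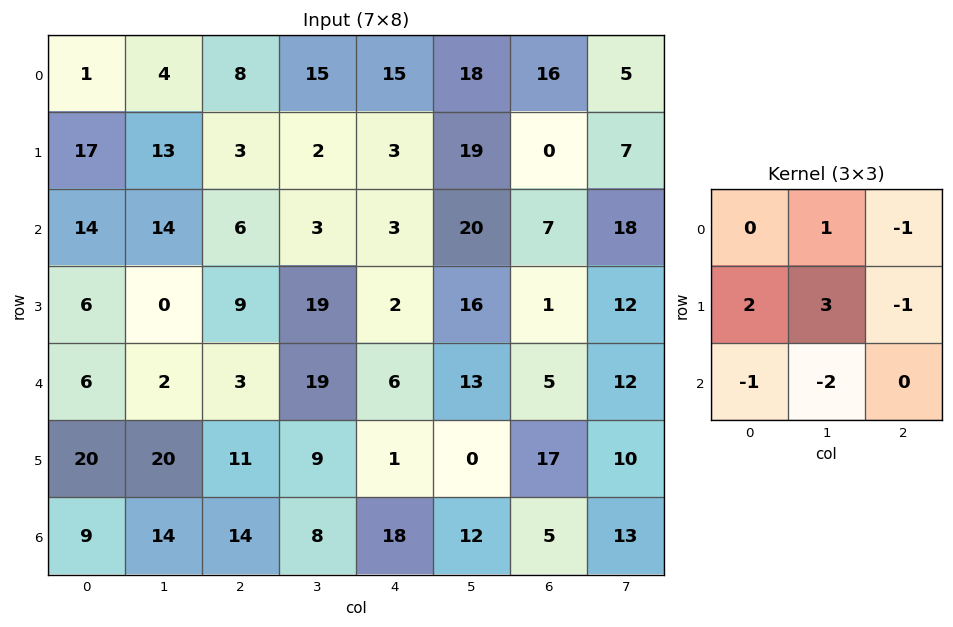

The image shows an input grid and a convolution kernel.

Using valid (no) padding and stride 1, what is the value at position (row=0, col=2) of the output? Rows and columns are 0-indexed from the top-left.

The receptive field on the input at this output position is [8 15 15 / 3 2 3 / 6 3 3]. Elementwise product with the kernel and sum: 15·1 + 15·-1 + 3·2 + 2·3 + 3·-1 + 6·-1 + 3·-2.

-3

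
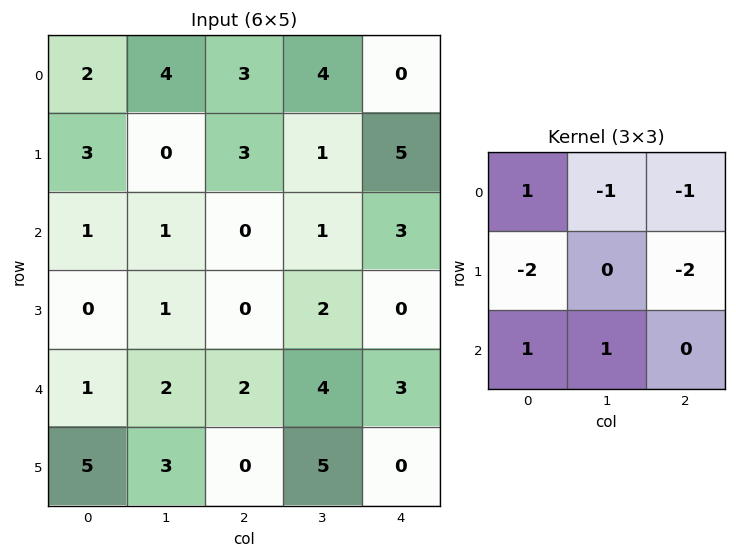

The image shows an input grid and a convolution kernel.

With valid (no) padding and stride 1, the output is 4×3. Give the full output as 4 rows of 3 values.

Output[0,0]: The receptive field on the input at this output position is [2 4 3 / 3 0 3 / 1 1 0]. Elementwise product with the kernel and sum: 2·1 + 4·-1 + 3·-1 + 3·-2 + 3·-2 + 1·1 + 1·1.

-15 -4 -16
-1 -7 -7
3 -2 2
1 -10 -7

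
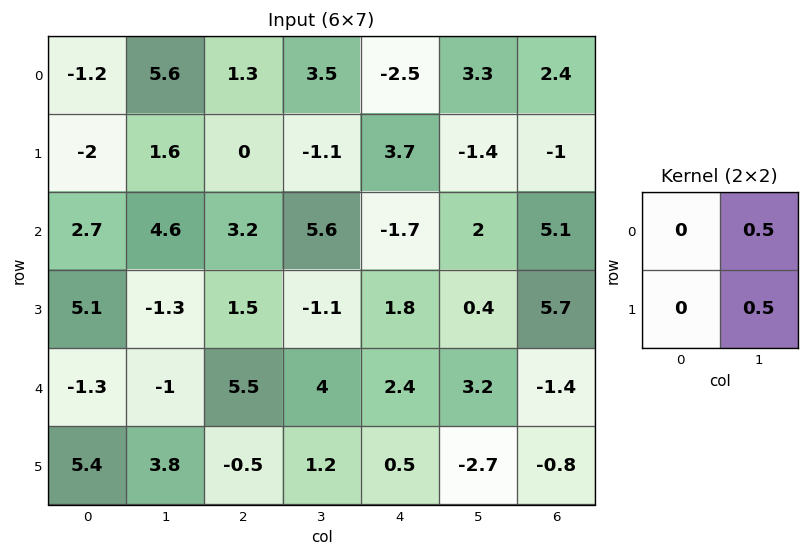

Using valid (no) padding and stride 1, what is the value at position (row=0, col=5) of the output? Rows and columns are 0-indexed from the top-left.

0.7

The receptive field on the input at this output position is [3.3 2.4 / -1.4 -1]. Elementwise product with the kernel and sum: 2.4·0.5 + -1·0.5.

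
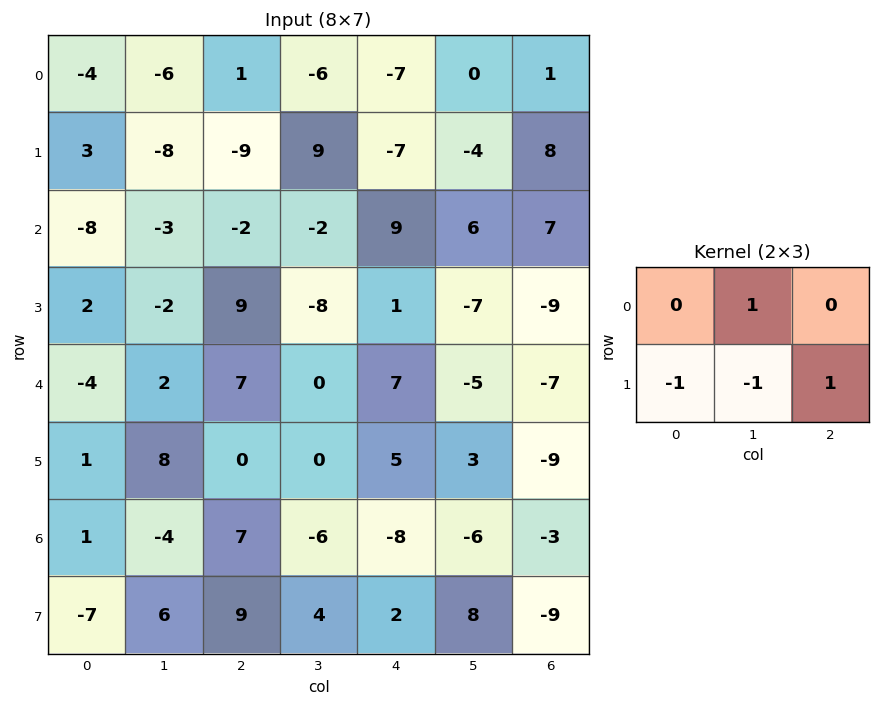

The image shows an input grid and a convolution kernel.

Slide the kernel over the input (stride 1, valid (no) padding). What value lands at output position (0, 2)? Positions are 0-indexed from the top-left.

-13

The receptive field on the input at this output position is [1 -6 -7 / -9 9 -7]. Elementwise product with the kernel and sum: -6·1 + -9·-1 + 9·-1 + -7·1.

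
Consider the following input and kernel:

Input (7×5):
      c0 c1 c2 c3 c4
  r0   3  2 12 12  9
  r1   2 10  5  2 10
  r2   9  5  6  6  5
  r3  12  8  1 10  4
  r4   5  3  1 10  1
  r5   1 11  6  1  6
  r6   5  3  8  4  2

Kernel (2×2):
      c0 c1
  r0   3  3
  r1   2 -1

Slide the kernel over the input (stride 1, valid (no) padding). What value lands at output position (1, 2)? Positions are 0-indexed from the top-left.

27

The receptive field on the input at this output position is [5 2 / 6 6]. Elementwise product with the kernel and sum: 5·3 + 2·3 + 6·2 + 6·-1.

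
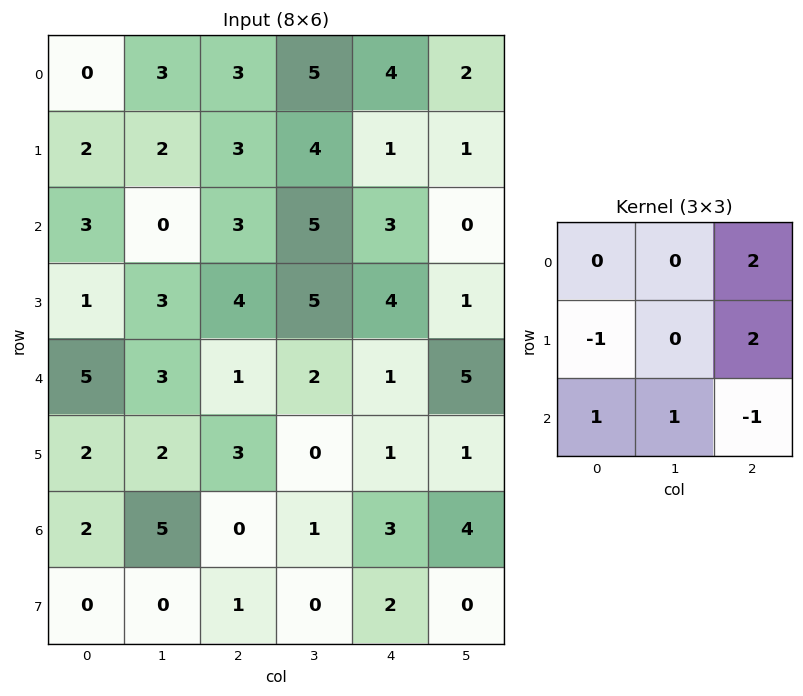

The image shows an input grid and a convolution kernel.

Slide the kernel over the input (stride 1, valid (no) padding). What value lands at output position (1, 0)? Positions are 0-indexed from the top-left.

The receptive field on the input at this output position is [2 2 3 / 3 0 3 / 1 3 4]. Elementwise product with the kernel and sum: 3·2 + 3·-1 + 3·2 + 1·1 + 3·1 + 4·-1.

9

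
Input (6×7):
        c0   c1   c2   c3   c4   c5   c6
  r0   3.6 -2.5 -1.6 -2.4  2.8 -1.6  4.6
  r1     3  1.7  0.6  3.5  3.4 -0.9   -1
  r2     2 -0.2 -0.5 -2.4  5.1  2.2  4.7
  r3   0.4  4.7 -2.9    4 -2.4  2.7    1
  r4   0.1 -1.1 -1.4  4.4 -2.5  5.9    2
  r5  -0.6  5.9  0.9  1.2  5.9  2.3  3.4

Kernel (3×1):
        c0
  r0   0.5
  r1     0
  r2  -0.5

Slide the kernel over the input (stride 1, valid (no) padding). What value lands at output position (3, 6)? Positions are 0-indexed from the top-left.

The receptive field on the input at this output position is [1 / 2 / 3.4]. Elementwise product with the kernel and sum: 1·0.5 + 3.4·-0.5.

-1.2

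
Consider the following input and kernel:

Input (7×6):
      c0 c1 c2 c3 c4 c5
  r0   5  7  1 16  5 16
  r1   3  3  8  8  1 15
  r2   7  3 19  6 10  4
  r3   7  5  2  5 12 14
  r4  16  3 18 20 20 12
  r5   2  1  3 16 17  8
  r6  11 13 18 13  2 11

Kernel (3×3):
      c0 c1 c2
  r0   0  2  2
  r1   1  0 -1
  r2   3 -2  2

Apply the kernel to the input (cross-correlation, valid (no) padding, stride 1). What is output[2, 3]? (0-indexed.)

The receptive field on the input at this output position is [6 10 4 / 5 12 14 / 20 20 12]. Elementwise product with the kernel and sum: 10·2 + 4·2 + 5·1 + 14·-1 + 20·3 + 20·-2 + 12·2.

63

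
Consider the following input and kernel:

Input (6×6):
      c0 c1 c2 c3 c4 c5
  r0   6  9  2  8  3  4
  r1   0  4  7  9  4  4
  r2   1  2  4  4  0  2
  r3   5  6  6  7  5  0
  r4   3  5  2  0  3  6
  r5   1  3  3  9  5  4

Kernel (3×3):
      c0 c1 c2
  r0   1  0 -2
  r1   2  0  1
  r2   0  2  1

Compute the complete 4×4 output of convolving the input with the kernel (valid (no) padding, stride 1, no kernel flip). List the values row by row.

Output[0,0]: The receptive field on the input at this output position is [6 9 2 / 0 4 7 / 1 2 4]. Elementwise product with the kernel and sum: 6·1 + 2·-2 + 0·2 + 7·1 + 2·2 + 4·1.

17 22 22 24
10 13 26 21
21 17 24 26
10 17 26 27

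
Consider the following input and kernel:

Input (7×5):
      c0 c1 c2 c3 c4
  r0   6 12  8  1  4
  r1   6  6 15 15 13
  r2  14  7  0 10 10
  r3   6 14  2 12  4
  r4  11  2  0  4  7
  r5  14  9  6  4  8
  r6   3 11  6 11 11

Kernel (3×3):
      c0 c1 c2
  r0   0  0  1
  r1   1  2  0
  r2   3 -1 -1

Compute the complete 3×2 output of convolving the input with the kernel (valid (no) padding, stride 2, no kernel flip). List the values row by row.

61 29
65 25
24 17

Output[0,0]: The receptive field on the input at this output position is [6 12 8 / 6 6 15 / 14 7 0]. Elementwise product with the kernel and sum: 8·1 + 6·1 + 6·2 + 14·3 + 7·-1 + 0·-1.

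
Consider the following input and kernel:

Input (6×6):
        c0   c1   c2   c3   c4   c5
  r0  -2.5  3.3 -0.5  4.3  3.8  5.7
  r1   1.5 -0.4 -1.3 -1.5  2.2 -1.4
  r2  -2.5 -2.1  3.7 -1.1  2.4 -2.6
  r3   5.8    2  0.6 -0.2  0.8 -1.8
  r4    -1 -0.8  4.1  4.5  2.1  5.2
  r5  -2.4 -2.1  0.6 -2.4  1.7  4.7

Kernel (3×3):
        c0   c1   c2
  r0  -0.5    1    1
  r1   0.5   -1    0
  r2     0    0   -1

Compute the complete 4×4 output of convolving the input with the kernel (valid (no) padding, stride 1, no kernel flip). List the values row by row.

Output[0,0]: The receptive field on the input at this output position is [-2.5 3.3 -0.5 / 1.5 -0.4 -1.3 / -2.5 -2.1 3.7]. Elementwise product with the kernel and sum: -2.5·-0.5 + 3.3·1 + -0.5·1 + 1.5·0.5 + -0.4·-1 + 3.7·-1.
Output[0,1]: The receptive field on the input at this output position is [3.3 -0.5 4.3 / -0.4 -1.3 -1.5 / -2.1 3.7 -1.1]. Elementwise product with the kernel and sum: 3.3·-0.5 + -0.5·1 + 4.3·1 + -0.4·0.5 + -1.3·-1 + -1.1·-1.

1.5 4.35 6.8 7
-2.2 -7.15 3.5 0.4
-0.35 -0.45 -2.15 -5.75
-0.6 -2.7 -3.85 -5.45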